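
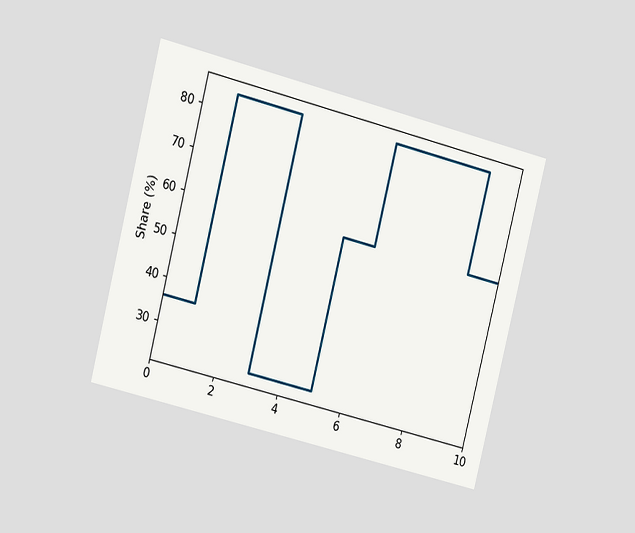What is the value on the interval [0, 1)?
The chart is tilted about 14° clockwise and viewed at a slight angle. On [0, 1) the step sits at 36%.

36%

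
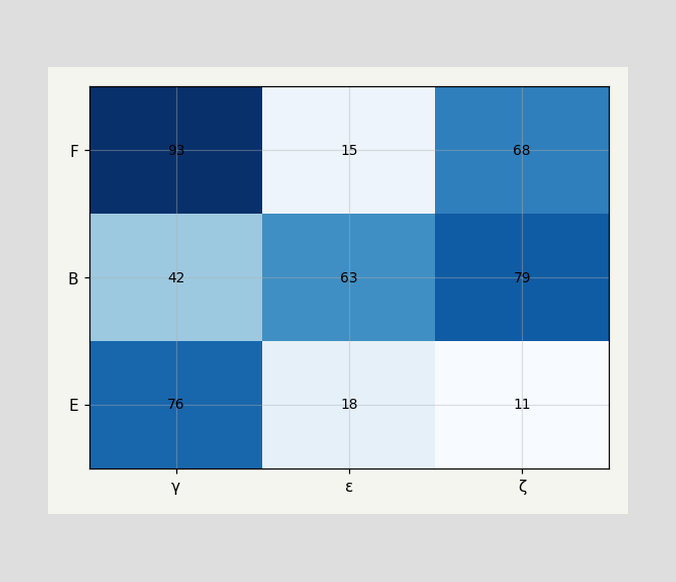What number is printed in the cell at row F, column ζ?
68

The (F, ζ) cell reads 68.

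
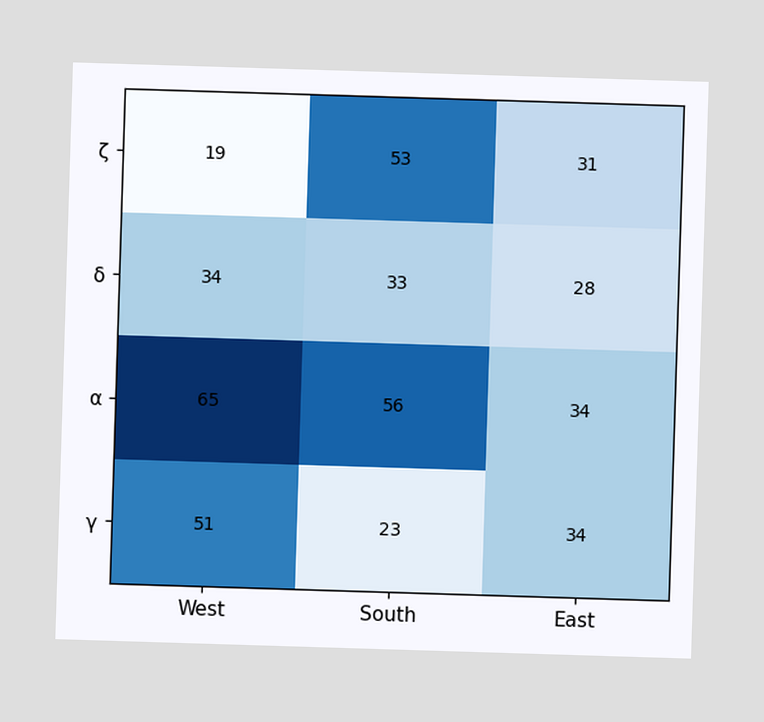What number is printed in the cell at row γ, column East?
34

The (γ, East) cell reads 34.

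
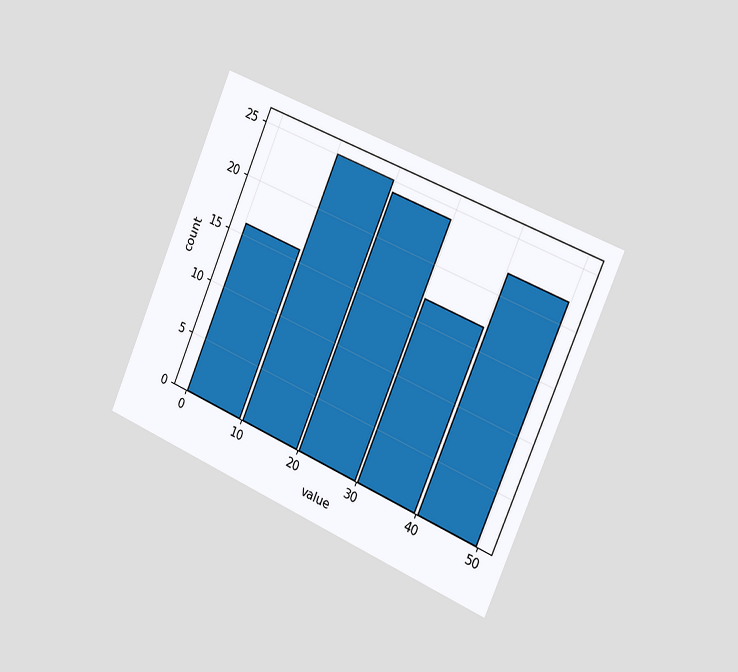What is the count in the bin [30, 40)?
The chart is tilted about 23° clockwise and viewed slightly from the right. The [30, 40) bin has height 17.

17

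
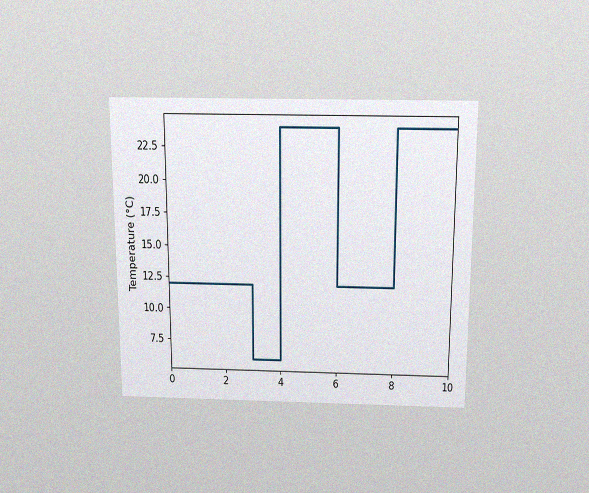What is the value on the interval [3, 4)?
6°C

The chart is viewed slightly from above, with some photo noise. On [3, 4) the step sits at 6°C.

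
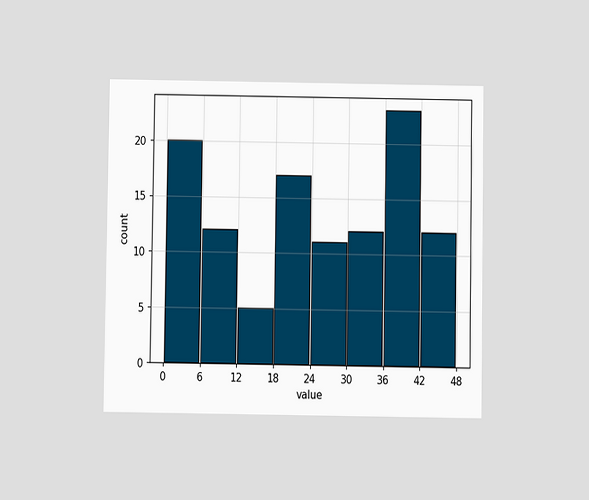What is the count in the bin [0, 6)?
20

The chart is viewed at a slight angle. The [0, 6) bin has height 20.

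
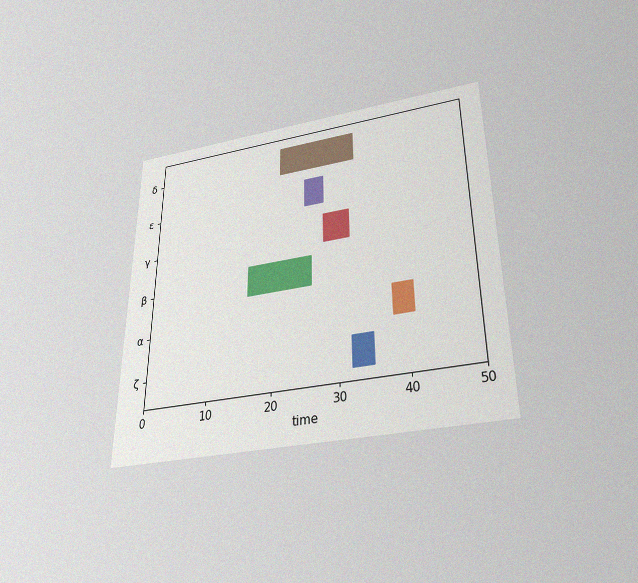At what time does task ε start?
The chart is viewed slightly from below, with some photo noise. The ε bar begins at t=25.

25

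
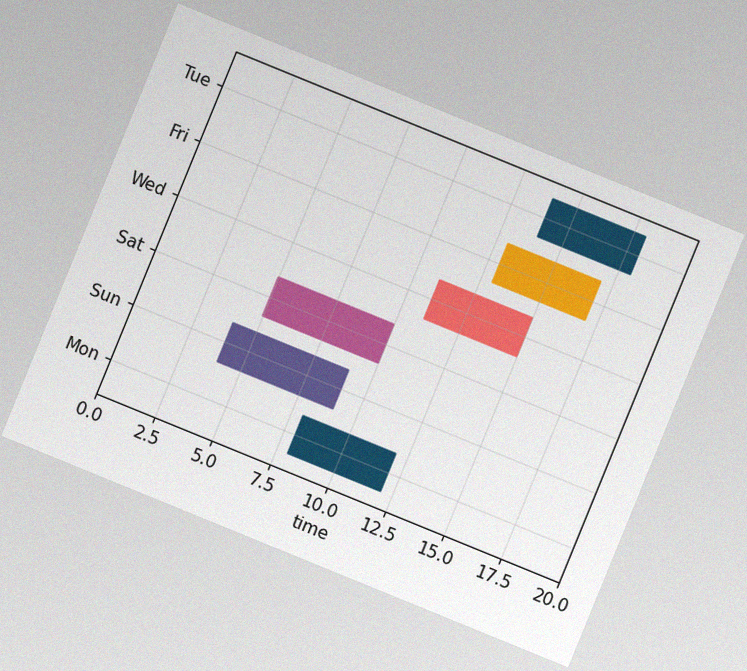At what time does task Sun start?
4

The chart is tilted about 22° clockwise, with some photo noise. The Sun bar begins at t=4.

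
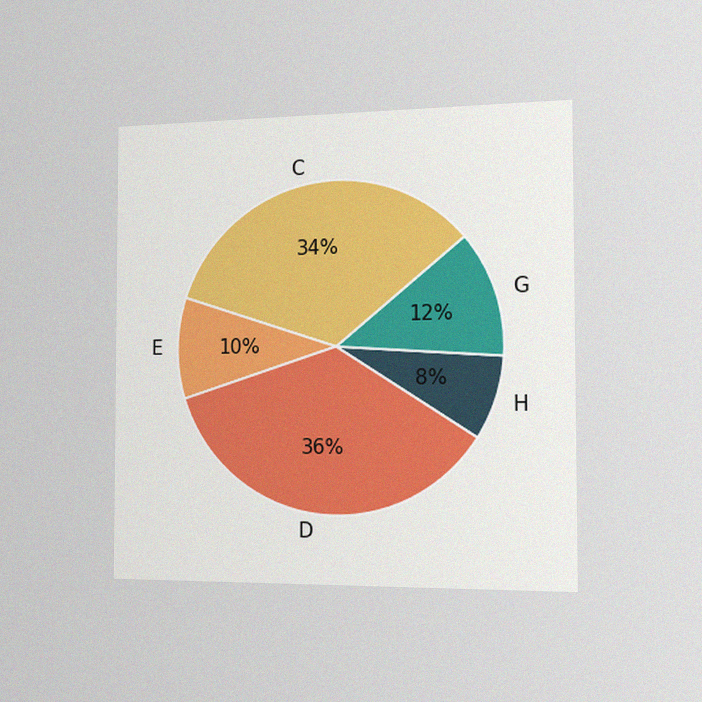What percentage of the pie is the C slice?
The chart is viewed slightly from the right, with some photo noise. The C slice takes up 34% of the pie.

34%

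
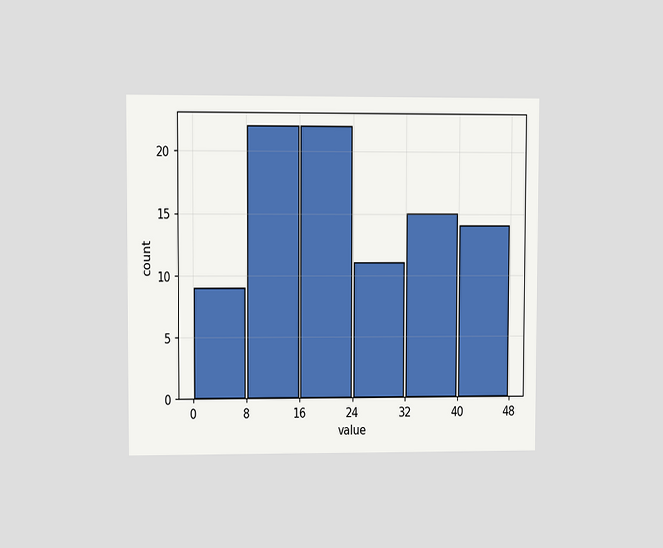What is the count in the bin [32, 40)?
15

The chart is viewed at a slight angle. The [32, 40) bin has height 15.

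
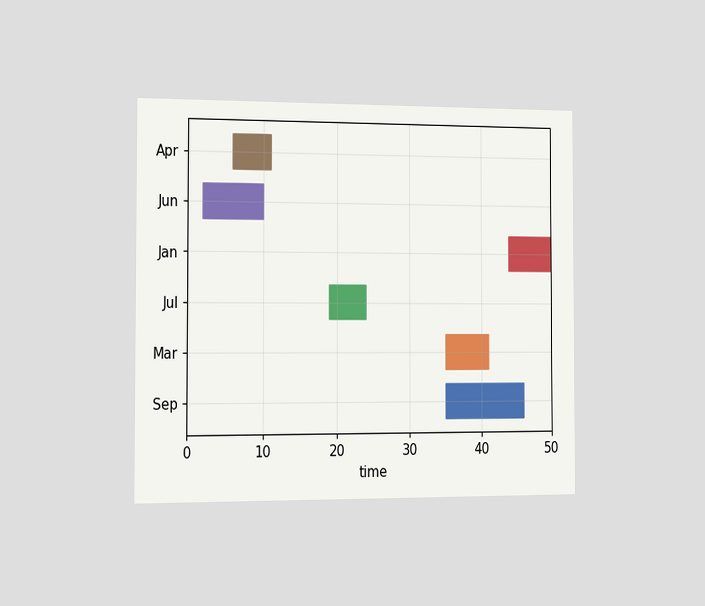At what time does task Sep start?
The chart is viewed slightly from the left. The Sep bar begins at t=35.

35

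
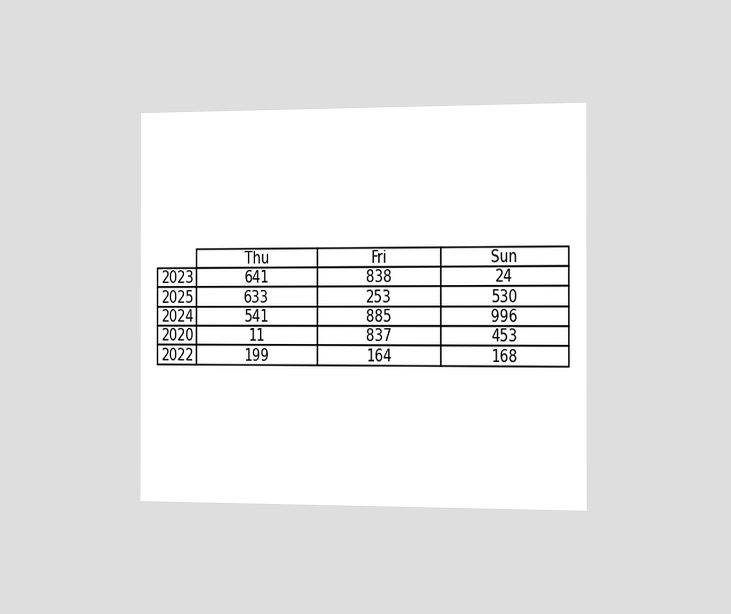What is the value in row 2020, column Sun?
The chart is viewed slightly from the right. The (2020, Sun) cell reads 453.

453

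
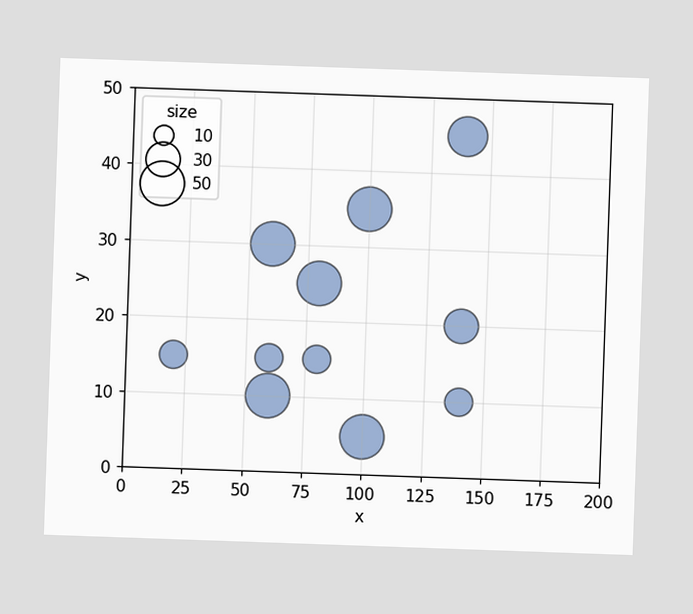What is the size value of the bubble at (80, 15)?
20

Matching the bubble at (80, 15) against the size legend gives 20.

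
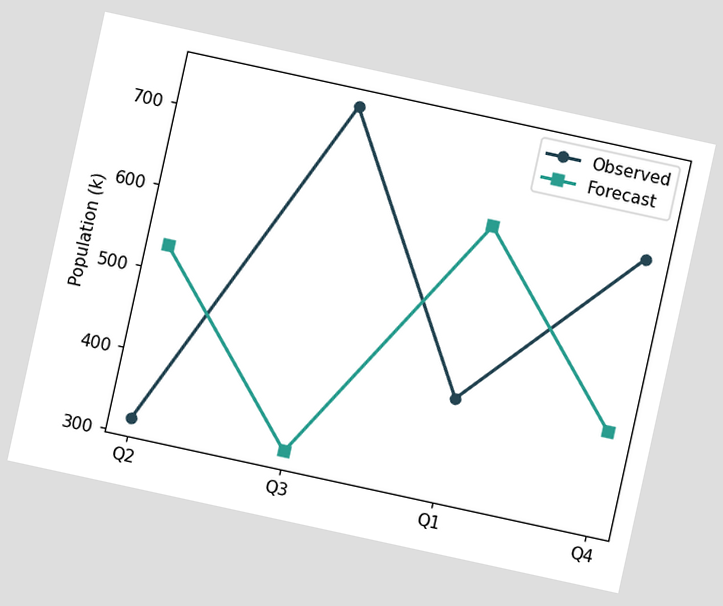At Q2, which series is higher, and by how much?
Forecast, by 212k

The chart is tilted about 12° clockwise. At Q2, Forecast sits above the other line by 212k.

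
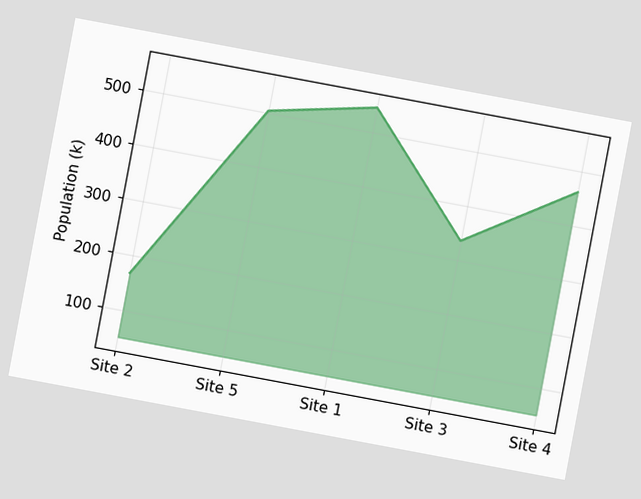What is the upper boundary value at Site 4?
The chart is tilted about 11° clockwise. At Site 4 the upper boundary is at 462k.

462k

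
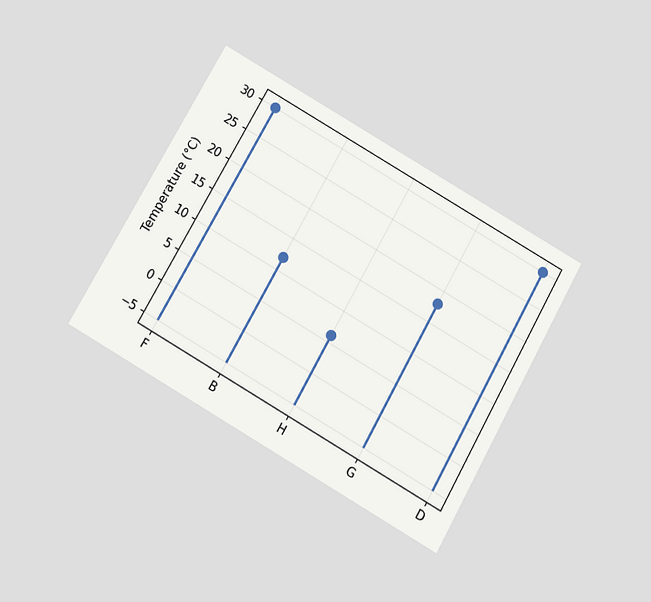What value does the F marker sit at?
The chart is tilted about 30° clockwise and viewed slightly from below. The F marker sits at 30°C.

30°C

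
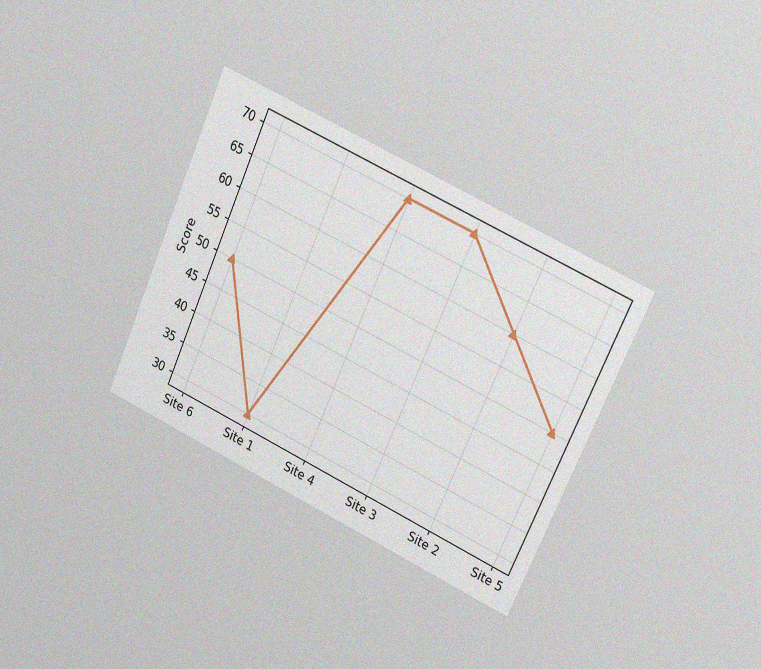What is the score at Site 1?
The chart is tilted about 25° clockwise and viewed at a slight angle, with some photo noise. At Site 1, the line is at 30.

30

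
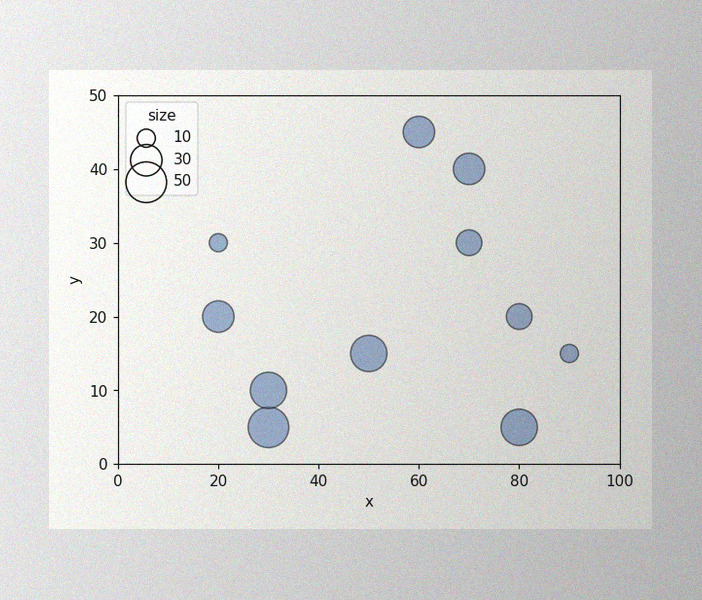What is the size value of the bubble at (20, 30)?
10

The image has some photo noise and uneven lighting. Matching the bubble at (20, 30) against the size legend gives 10.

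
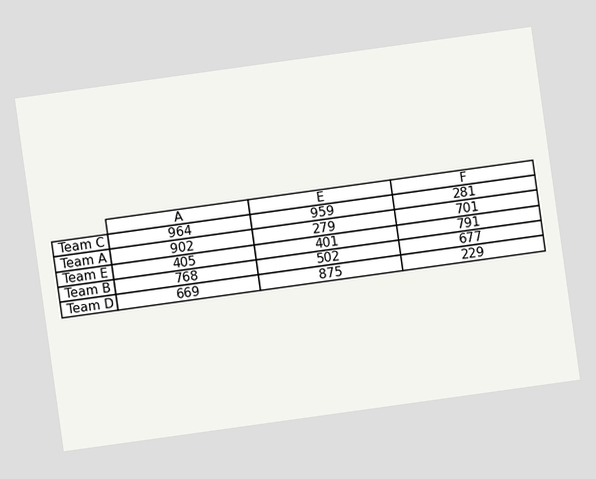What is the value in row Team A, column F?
The chart is tilted about 8° counter-clockwise. The (Team A, F) cell reads 701.

701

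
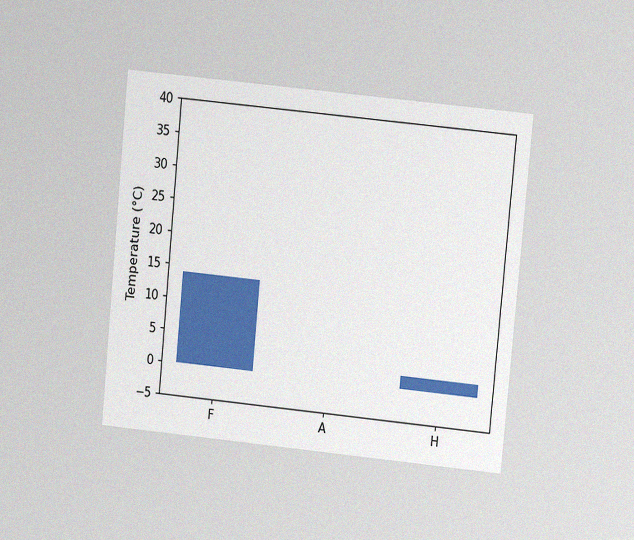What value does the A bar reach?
The chart is tilted about 6° clockwise and viewed at a slight angle, with some photo noise. Reading along the chart's y-axis, the A bar reaches 0°C.

0°C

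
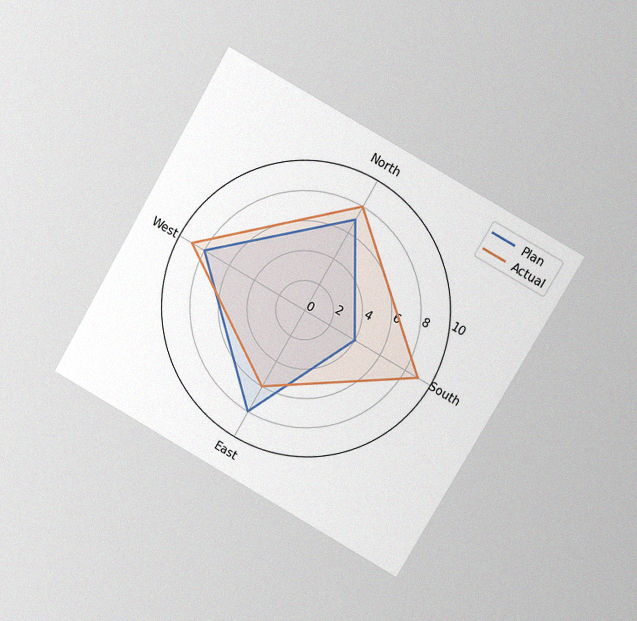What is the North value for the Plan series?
The chart is tilted about 30° clockwise and viewed at a slight angle, with some photo noise. On the North axis, Plan reaches 7.

7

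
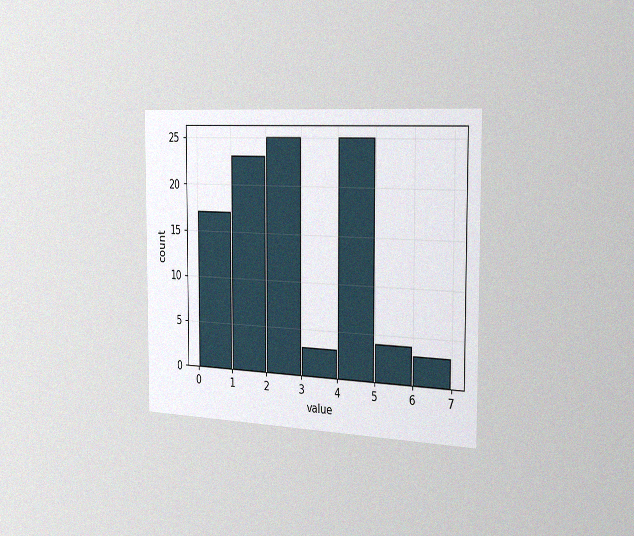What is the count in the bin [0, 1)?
17

The chart is viewed slightly from the right, with some photo noise. The [0, 1) bin has height 17.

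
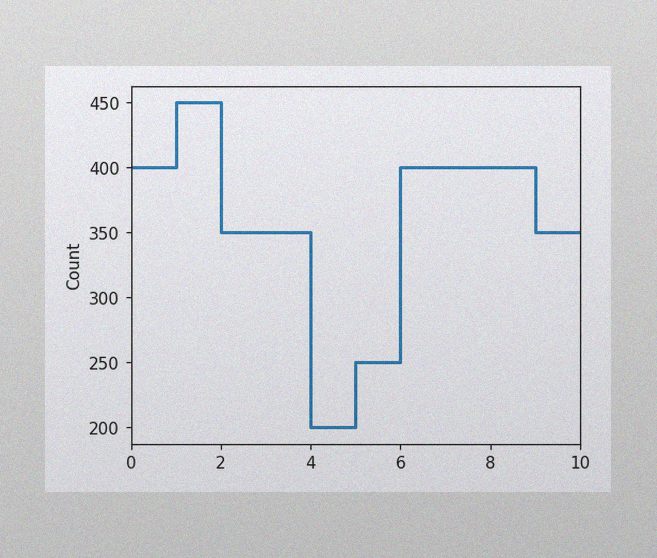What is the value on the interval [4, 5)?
The image has some photo noise and uneven lighting. On [4, 5) the step sits at 200.

200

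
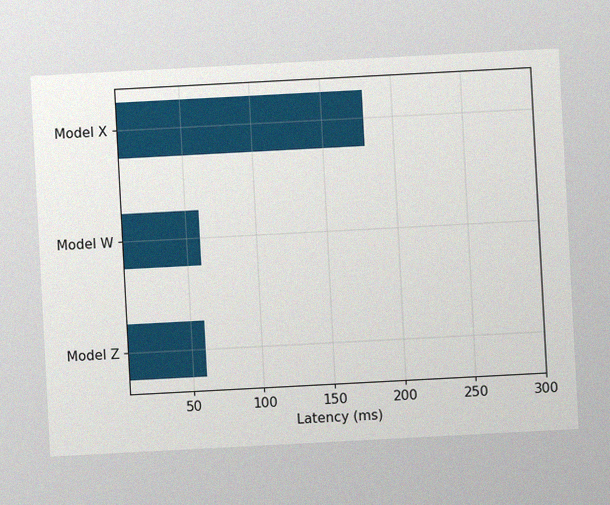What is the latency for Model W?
60ms

The chart is tilted about 3° counter-clockwise, with some photo noise. Reading along the chart's x-axis, the Model W bar reaches 60ms.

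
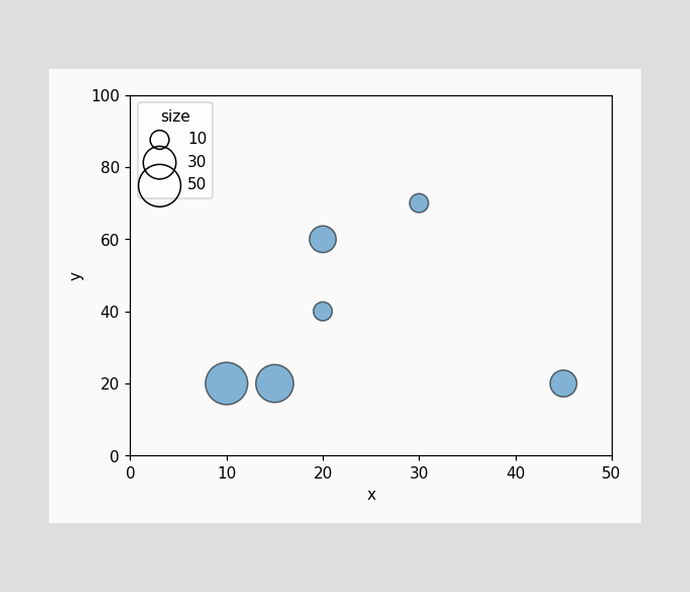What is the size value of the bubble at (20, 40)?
10

Matching the bubble at (20, 40) against the size legend gives 10.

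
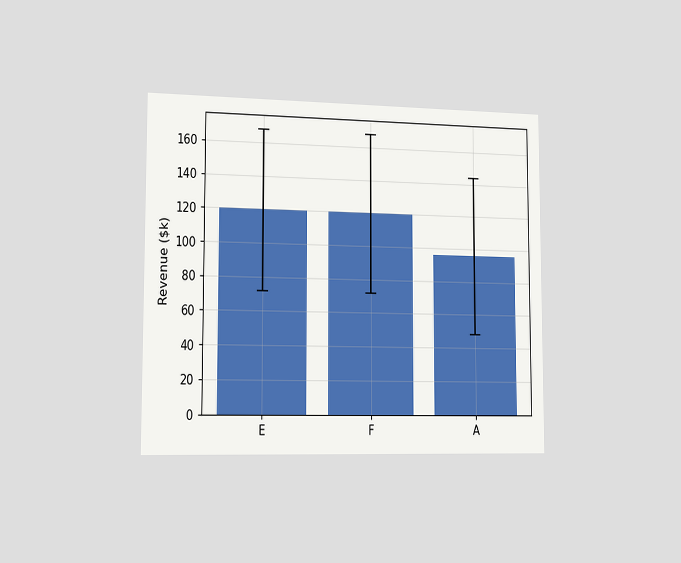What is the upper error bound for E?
$168k

The chart is viewed slightly from the left. The E bar's upper whisker reaches $168k.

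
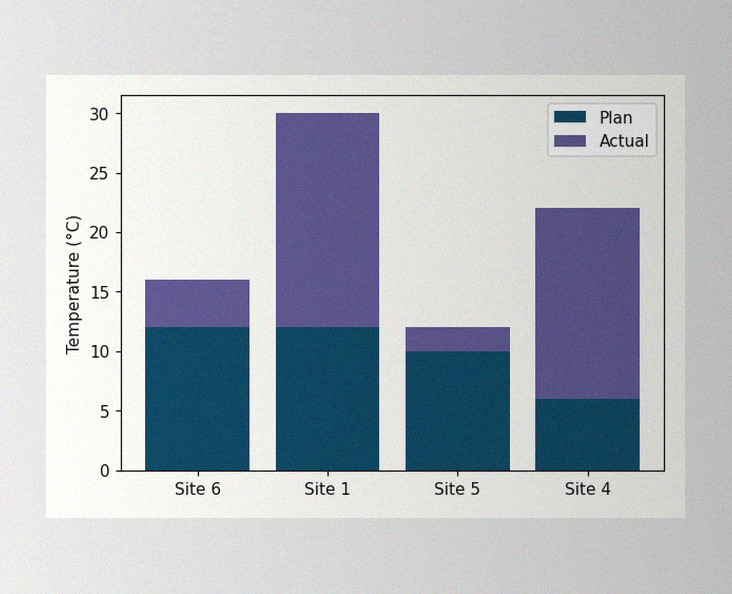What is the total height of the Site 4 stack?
22°C

The image has some photo noise and uneven lighting. The Site 4 stack's top reaches 22°C on the y-axis.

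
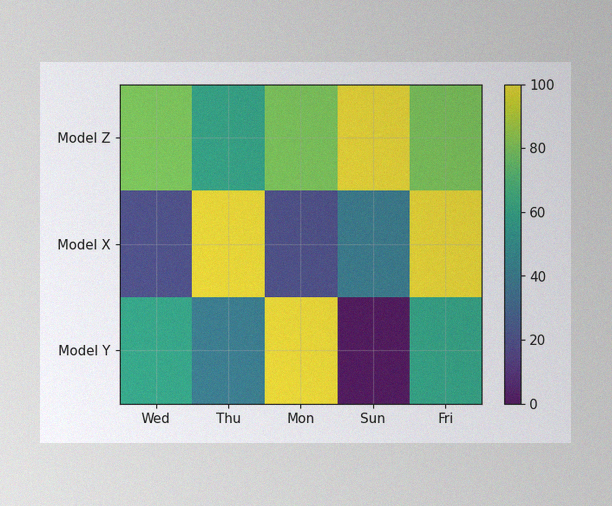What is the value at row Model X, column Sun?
The image has some photo noise and uneven lighting. Matching cell (Model X, Sun) against the colorbar gives 40.

40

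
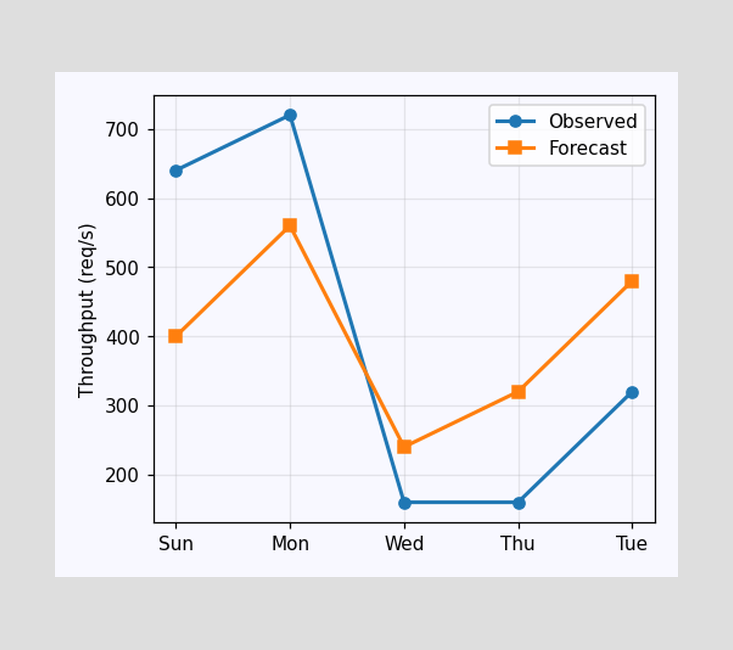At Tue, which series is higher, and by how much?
Forecast, by 160req/s

At Tue, Forecast sits above the other line by 160req/s.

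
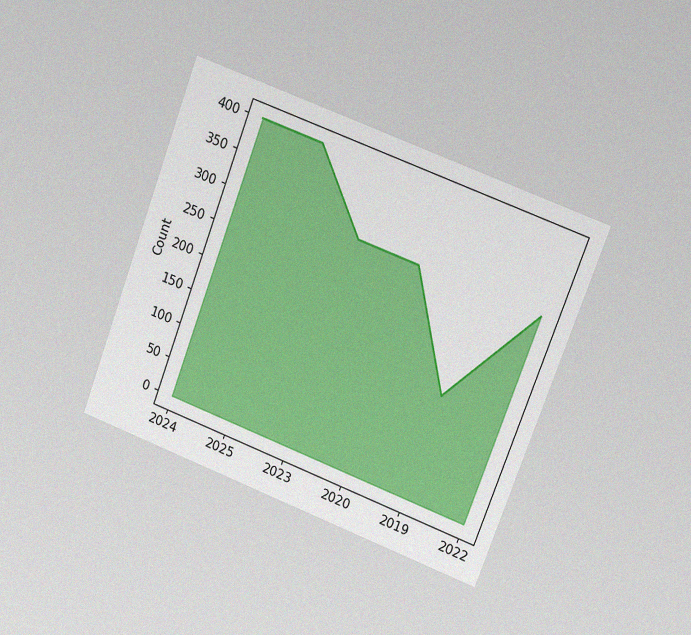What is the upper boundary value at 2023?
300

The chart is tilted about 21° clockwise and viewed at a slight angle, with some photo noise. At 2023 the upper boundary is at 300.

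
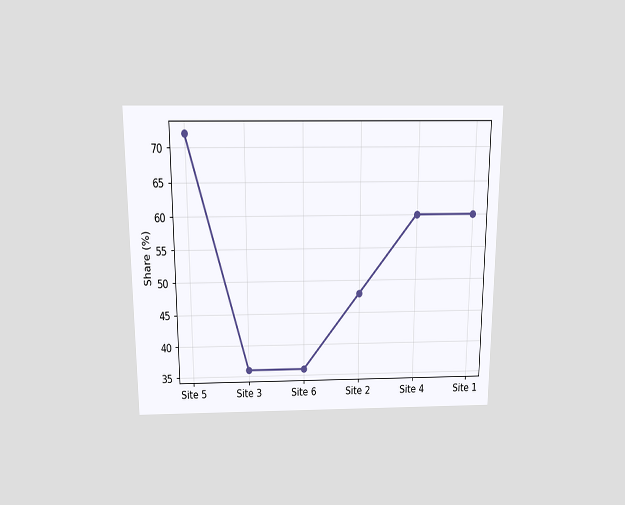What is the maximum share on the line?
The chart is viewed slightly from above. The highest point is at Site 5, and reading across to the y-axis gives 72%.

72%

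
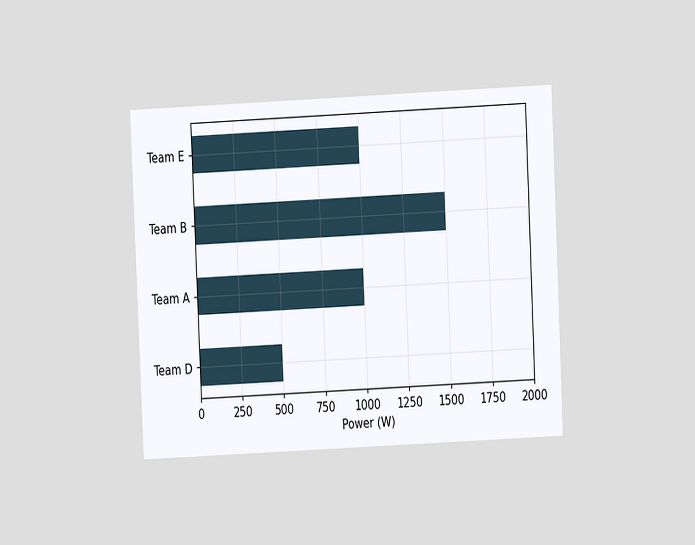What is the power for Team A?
The chart is tilted about 3° counter-clockwise and viewed at a slight angle. Reading along the chart's x-axis, the Team A bar reaches 1000W.

1000W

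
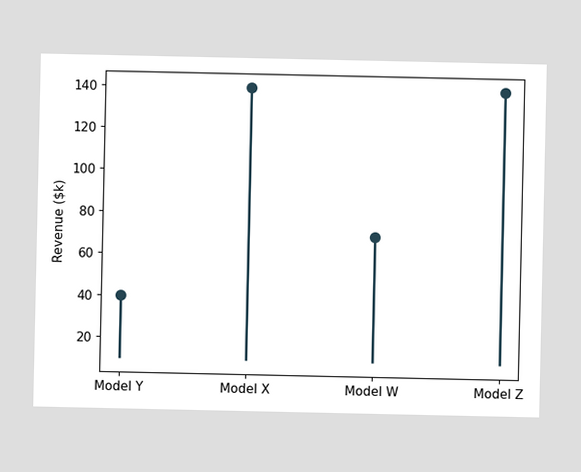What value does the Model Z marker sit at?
The Model Z marker sits at $140k.

$140k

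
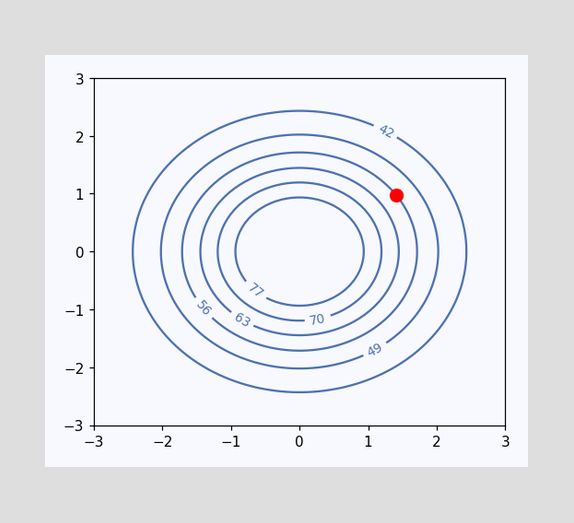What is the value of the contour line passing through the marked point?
The marked point sits on the contour labelled 56.

56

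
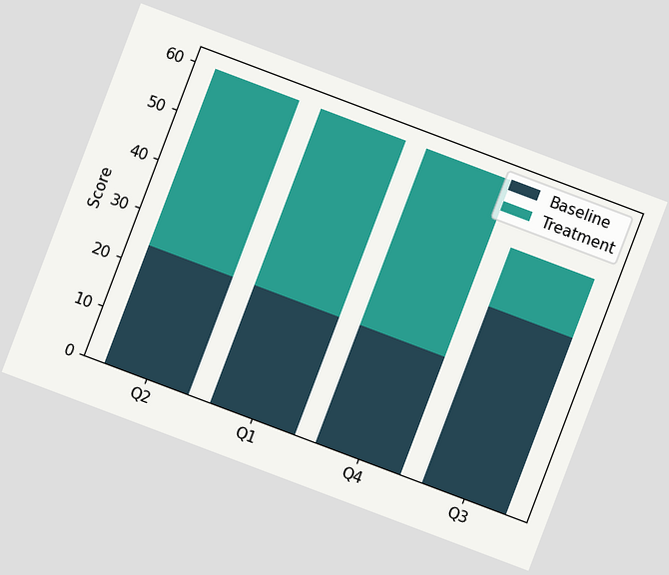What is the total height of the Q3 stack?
The chart is tilted about 21° clockwise. The Q3 stack's top reaches 48 on the y-axis.

48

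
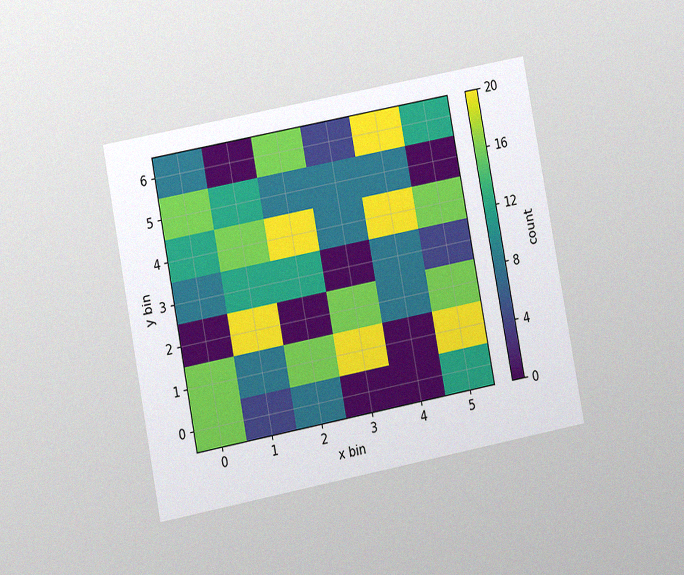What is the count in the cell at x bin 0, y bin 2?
0

The chart is tilted about 11° counter-clockwise and viewed at a slight angle, with some photo noise. Matching the cell (0, 2) against the colorbar gives 0.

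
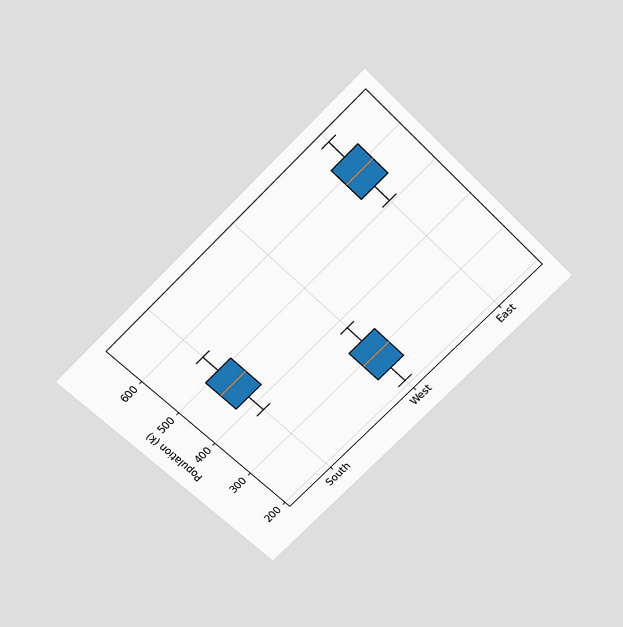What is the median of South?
The chart is tilted about 45° counter-clockwise and viewed slightly from above. The median line in the South box sits at 462k.

462k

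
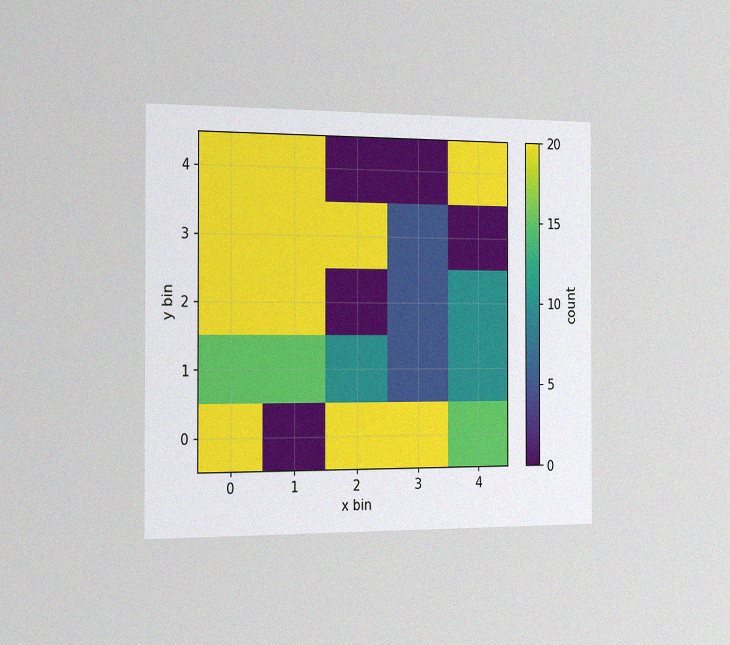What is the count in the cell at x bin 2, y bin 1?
The chart is viewed slightly from the left, with some photo noise. Matching the cell (2, 1) against the colorbar gives 10.

10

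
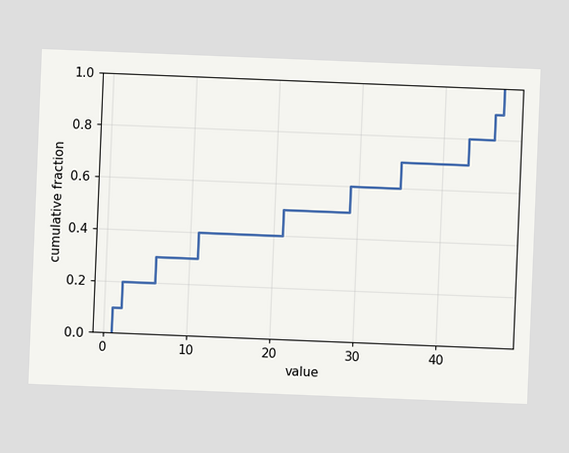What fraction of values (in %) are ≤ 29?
The chart is tilted about 2° clockwise. At x=29 the ECDF step is at 60%.

60%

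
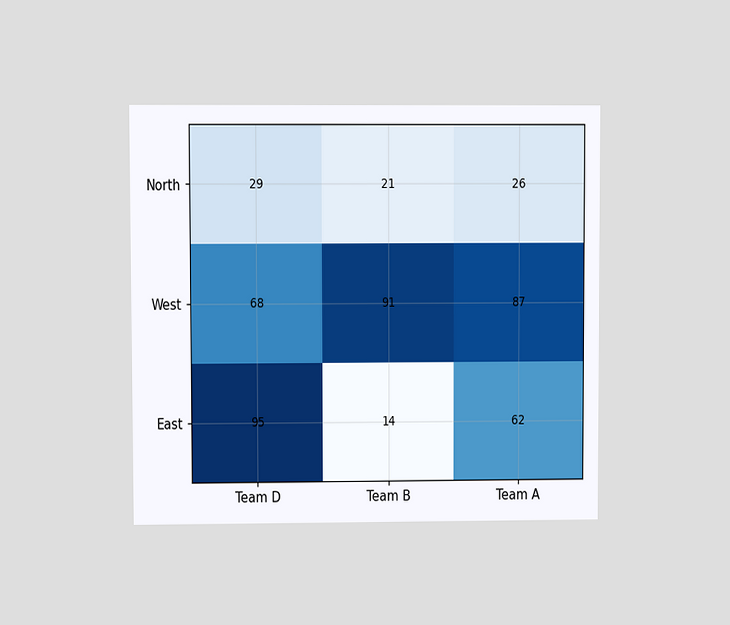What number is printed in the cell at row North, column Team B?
The chart is viewed at a slight angle. The (North, Team B) cell reads 21.

21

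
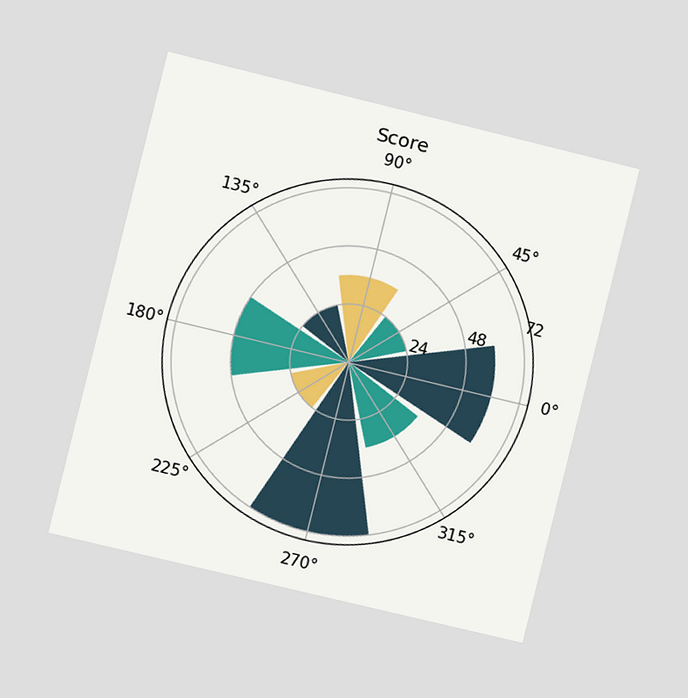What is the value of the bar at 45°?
The chart is tilted about 14° clockwise and viewed at a slight angle. The bar at 45° reaches 24 on the radial axis.

24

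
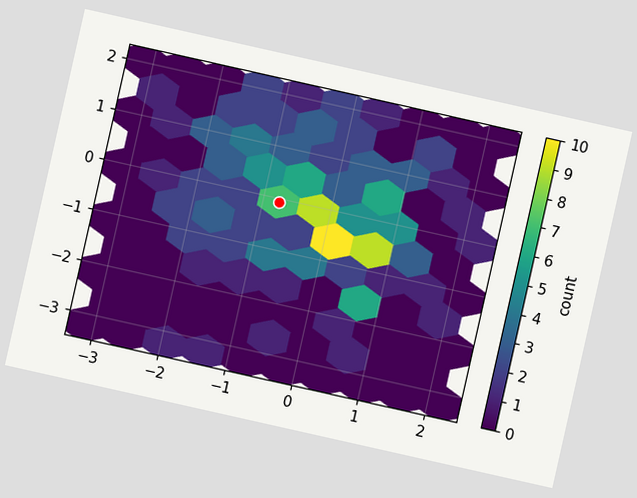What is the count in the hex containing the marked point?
7

The chart is tilted about 13° clockwise. The marked hex reads 7 on the colorbar.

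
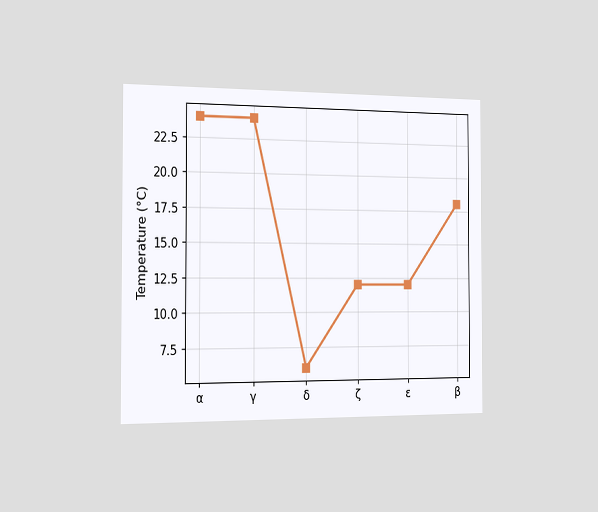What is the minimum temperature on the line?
6°C

The chart is viewed slightly from the left. The lowest point is at δ, and reading across to the y-axis gives 6°C.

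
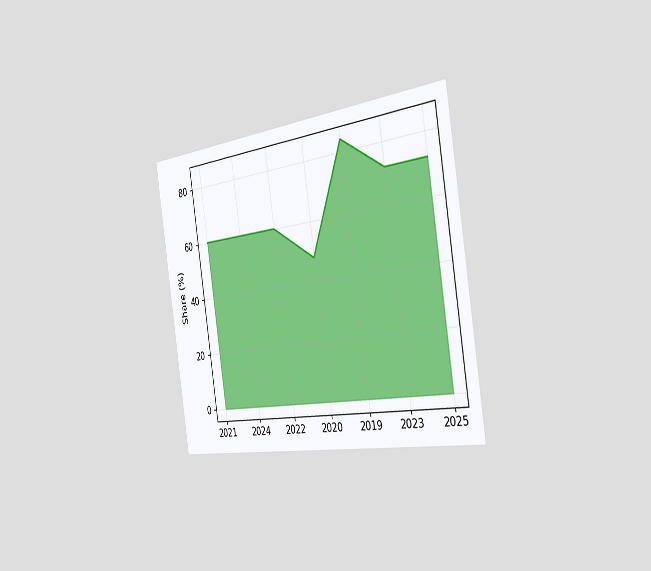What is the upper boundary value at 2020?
The chart is tilted about 9° counter-clockwise and viewed slightly from the right. At 2020 the upper boundary is at 48%.

48%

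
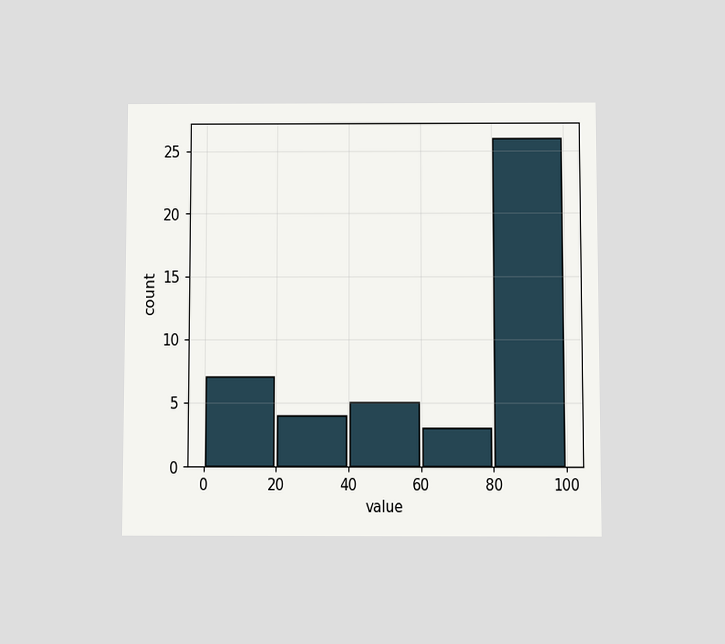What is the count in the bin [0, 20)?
The chart is viewed at a slight angle. The [0, 20) bin has height 7.

7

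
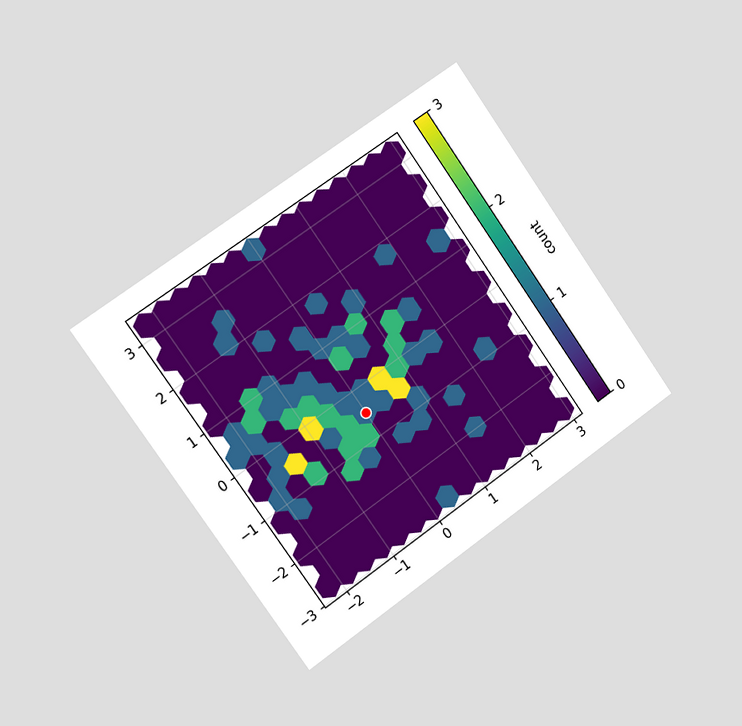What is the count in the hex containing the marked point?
The chart is tilted about 35° counter-clockwise and viewed slightly from the left. The marked hex reads 1 on the colorbar.

1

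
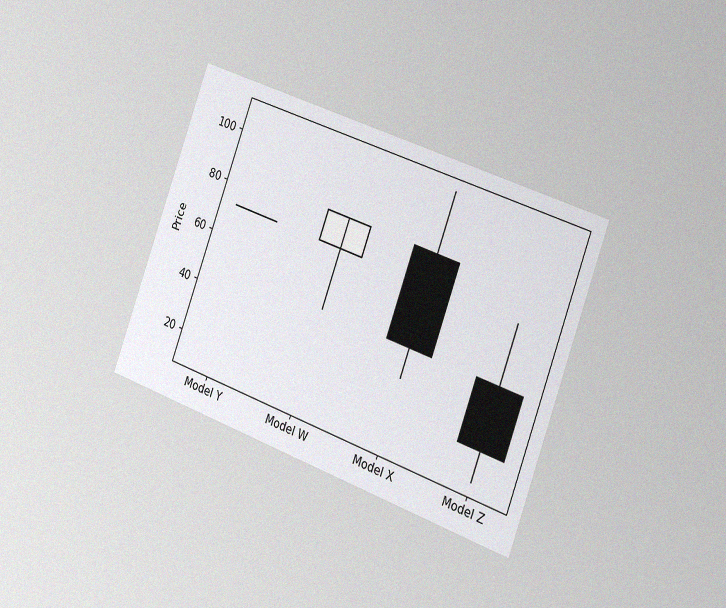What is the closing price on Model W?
84

The chart is tilted about 20° clockwise and viewed slightly from the right, with some photo noise. The Model W candle closes at 84.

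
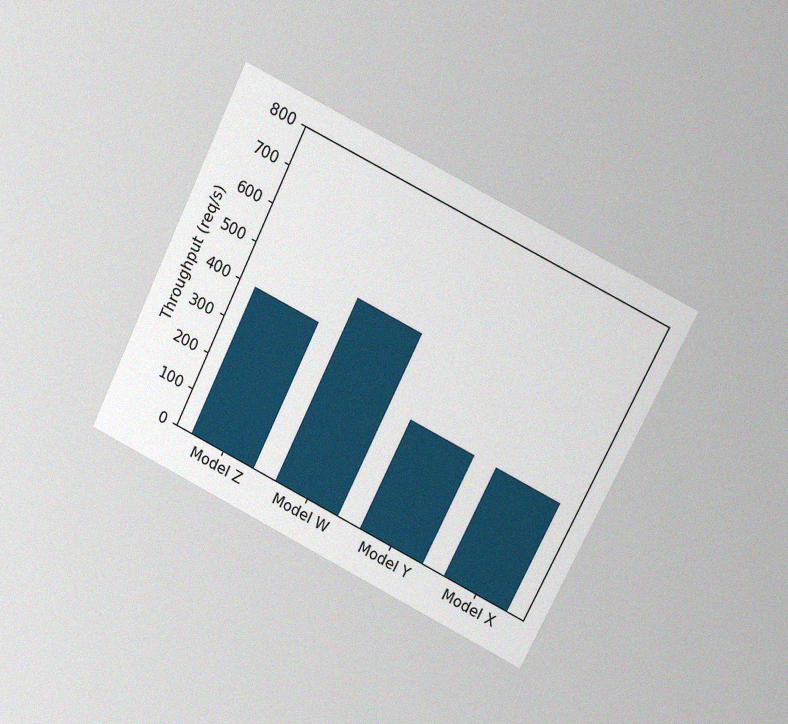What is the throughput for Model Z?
400req/s

The chart is tilted about 26° clockwise and viewed at a slight angle, with some photo noise. Reading along the chart's y-axis, the Model Z bar reaches 400req/s.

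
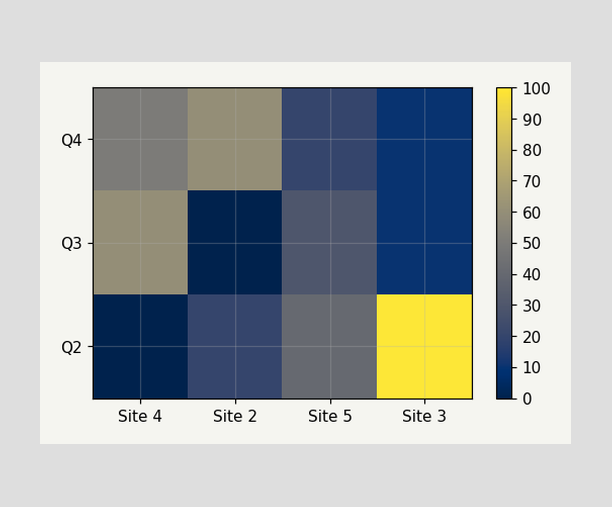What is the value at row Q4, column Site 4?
Matching cell (Q4, Site 4) against the colorbar gives 50.

50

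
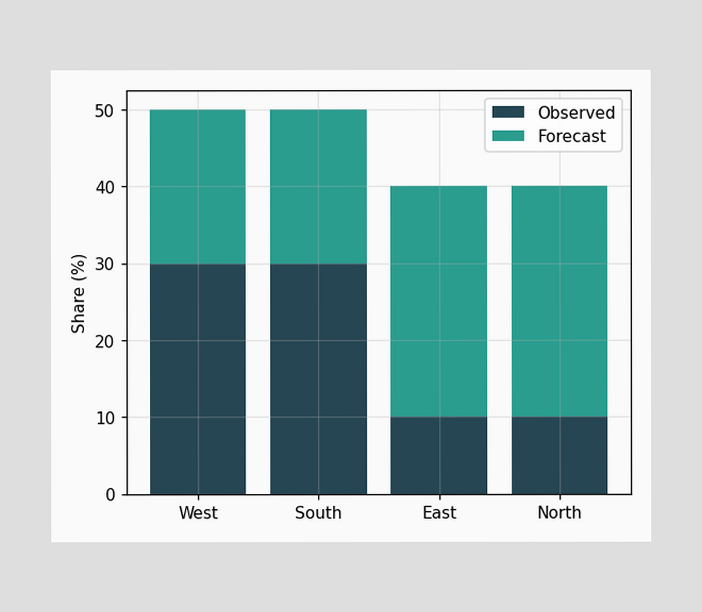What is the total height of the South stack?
50%

The South stack's top reaches 50% on the y-axis.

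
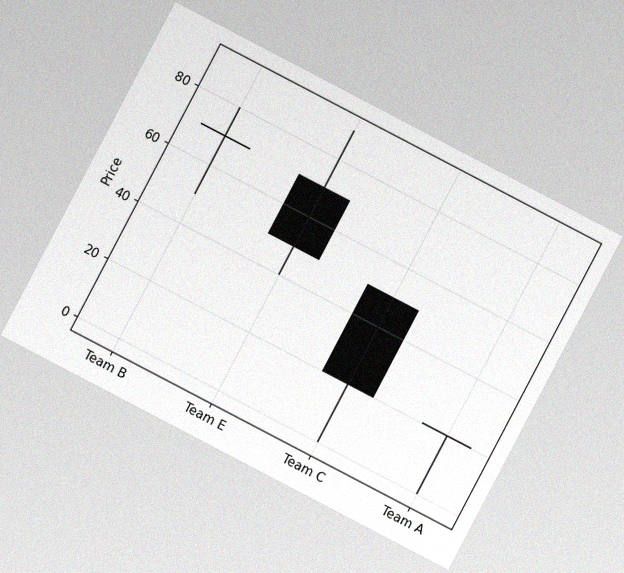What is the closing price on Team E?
50

The chart is tilted about 28° clockwise, with some photo noise. The Team E candle closes at 50.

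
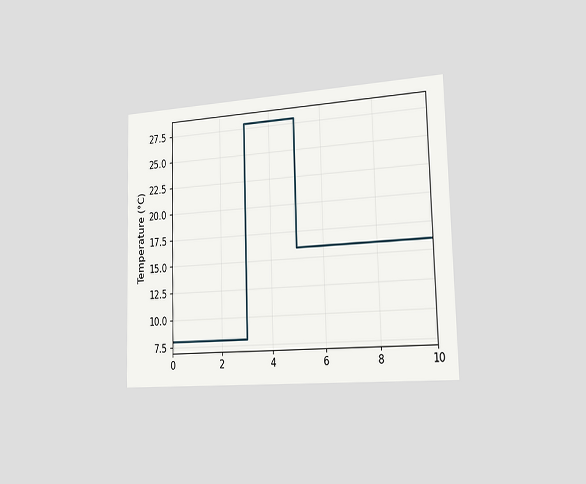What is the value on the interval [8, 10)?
The chart is viewed slightly from the right. On [8, 10) the step sits at 16°C.

16°C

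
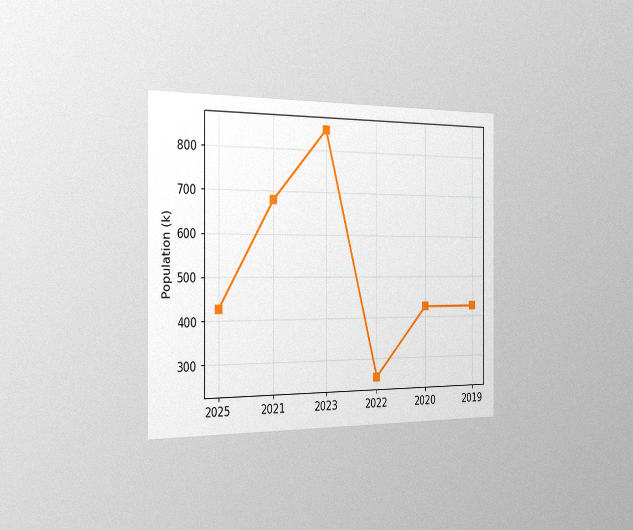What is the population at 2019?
425k

The chart is viewed slightly from the left, with some photo noise. At 2019, the line is at 425k.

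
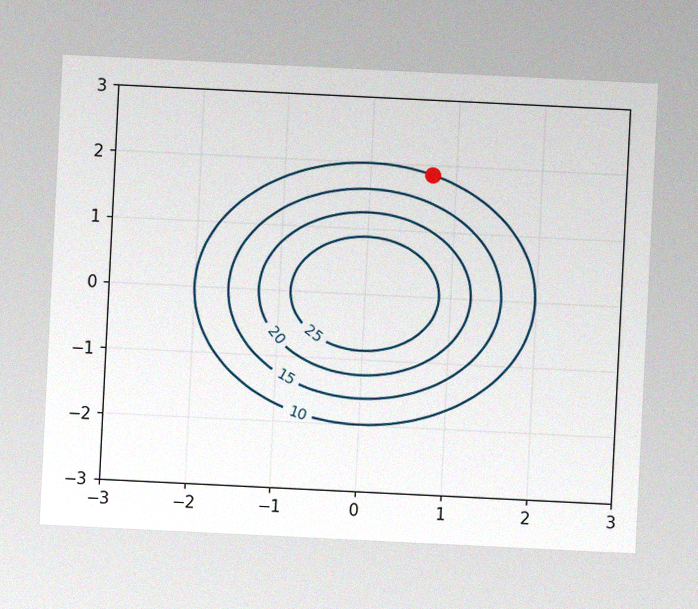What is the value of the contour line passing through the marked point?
The chart is tilted about 3° clockwise, with some photo noise. The marked point sits on the contour labelled 10.

10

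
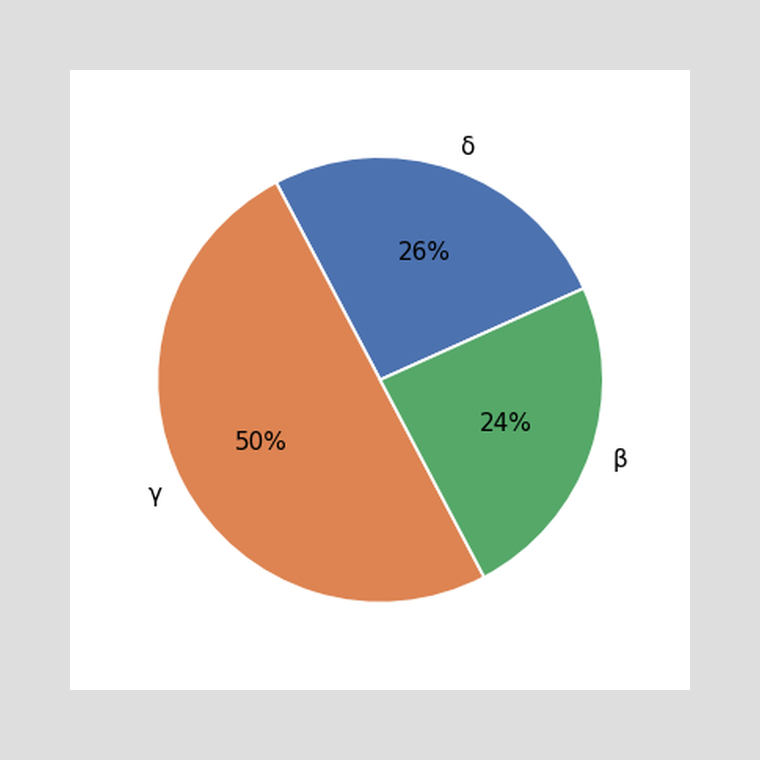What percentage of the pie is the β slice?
The β slice takes up 24% of the pie.

24%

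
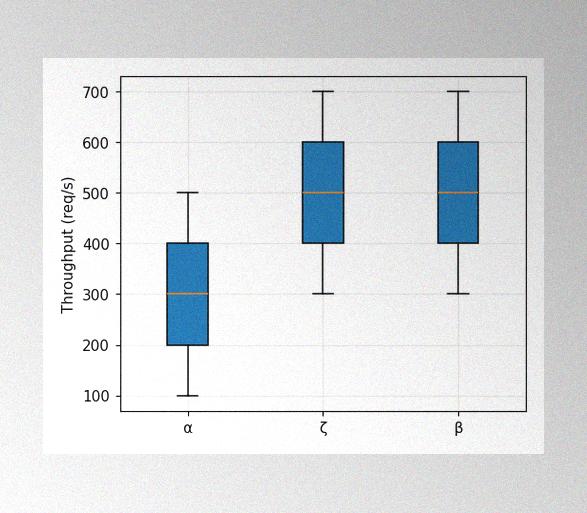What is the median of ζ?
The image has some photo noise and uneven lighting. The median line in the ζ box sits at 500req/s.

500req/s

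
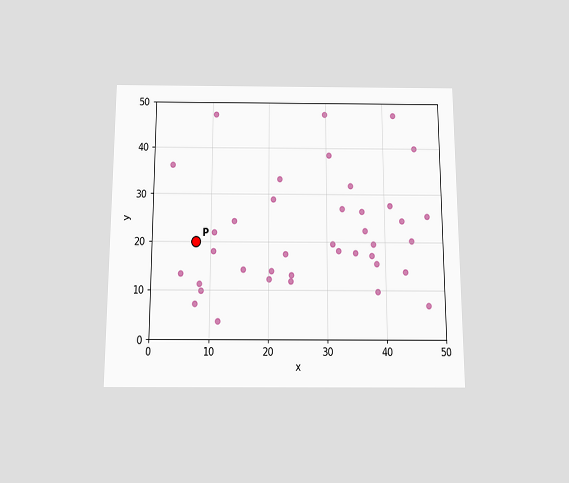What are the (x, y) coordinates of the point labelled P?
(7.5, 20)

The chart is viewed slightly from below. Following the gridlines from P to each axis, P sits at (7.5, 20).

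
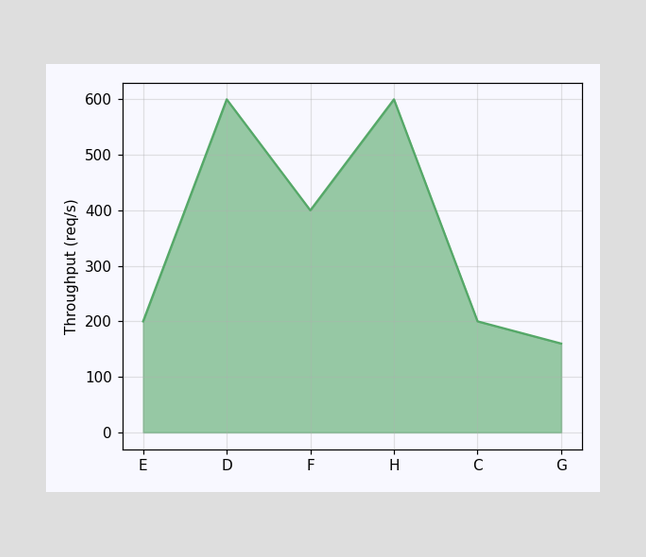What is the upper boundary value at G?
160req/s

At G the upper boundary is at 160req/s.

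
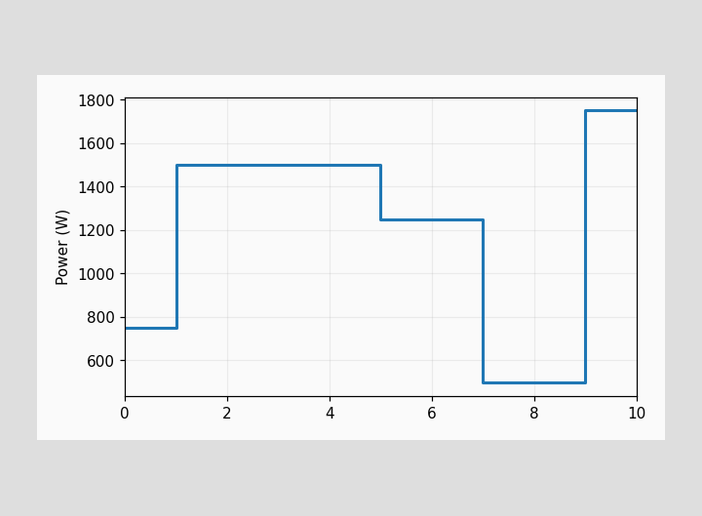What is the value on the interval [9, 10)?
On [9, 10) the step sits at 1750W.

1750W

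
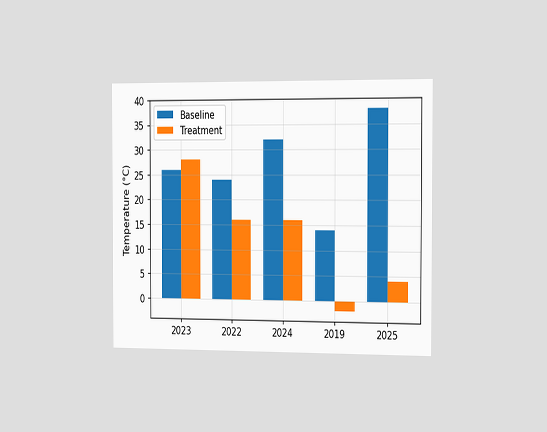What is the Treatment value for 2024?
16°C

The chart is viewed slightly from the right. The Treatment bar at 2024 reaches 16°C on the y-axis.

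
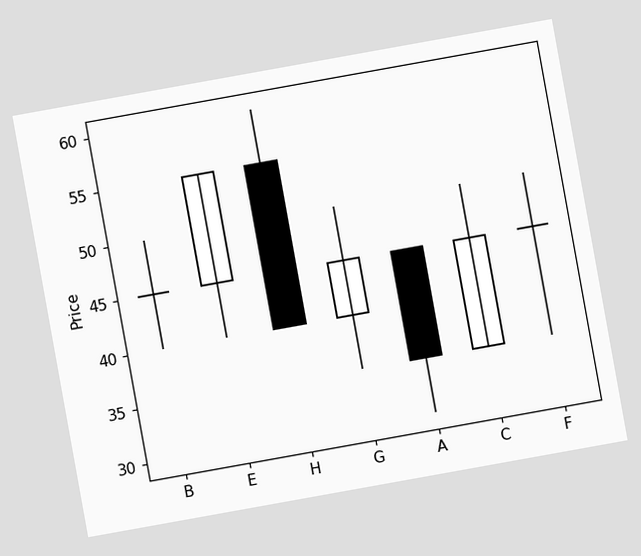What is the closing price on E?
The chart is tilted about 10° counter-clockwise. The E candle closes at 55.

55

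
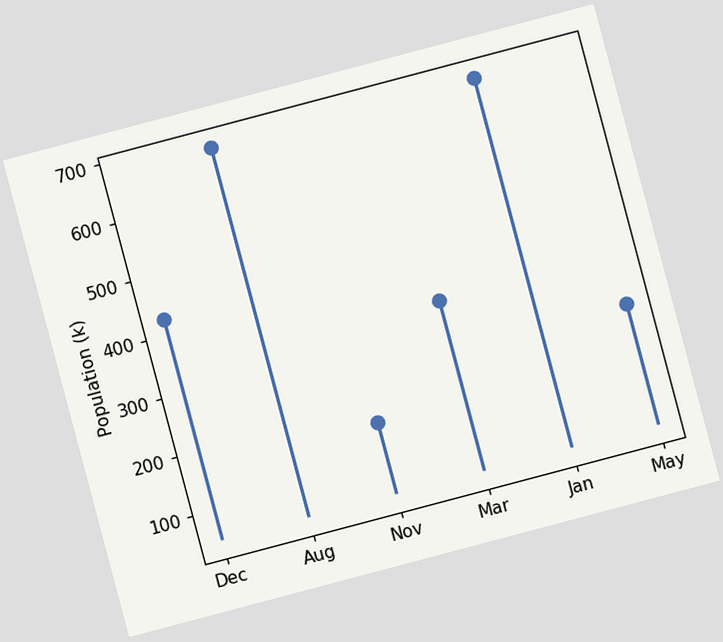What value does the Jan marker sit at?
The chart is tilted about 15° counter-clockwise. The Jan marker sits at 680k.

680k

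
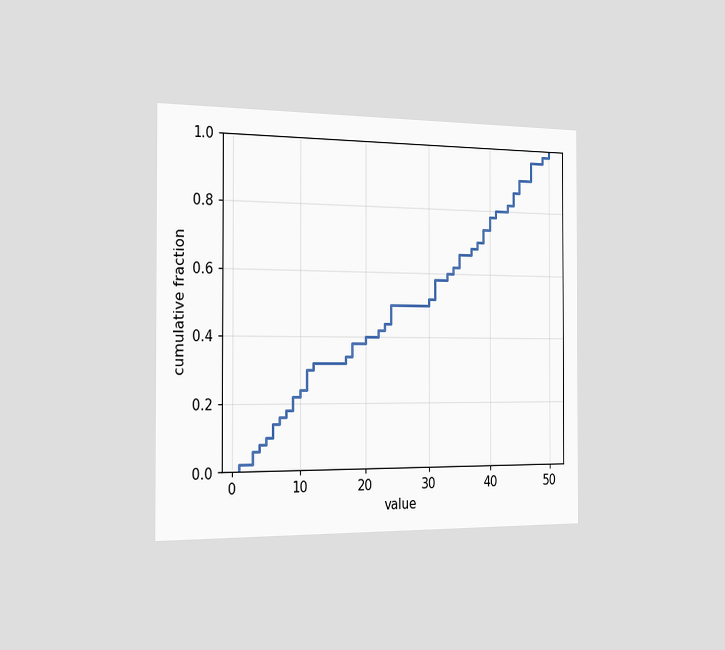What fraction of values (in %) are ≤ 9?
The chart is viewed slightly from the left. At x=9 the ECDF step is at 22%.

22%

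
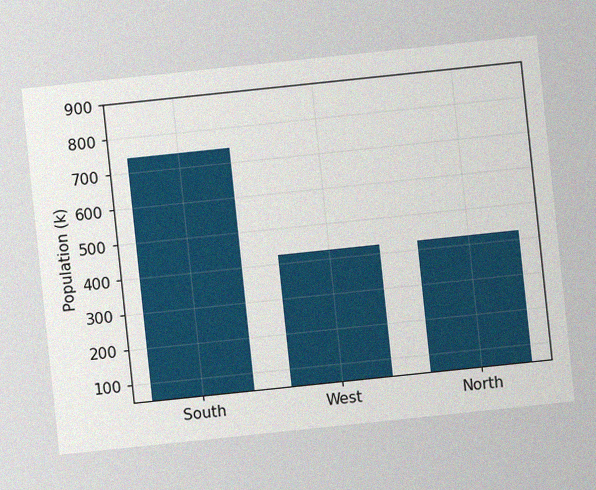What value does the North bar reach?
The chart is tilted about 6° counter-clockwise, with some photo noise. Reading along the chart's y-axis, the North bar reaches 424k.

424k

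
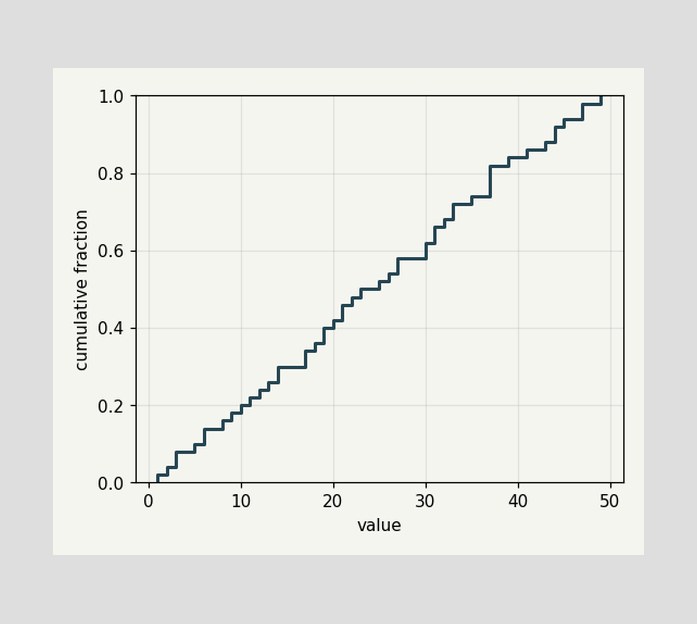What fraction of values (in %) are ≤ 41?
At x=41 the ECDF step is at 86%.

86%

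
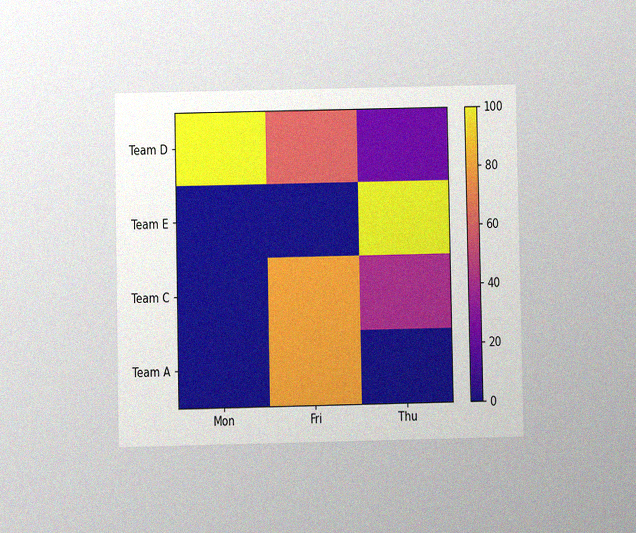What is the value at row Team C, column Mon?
0

The chart is viewed at a slight angle, with some photo noise. Matching cell (Team C, Mon) against the colorbar gives 0.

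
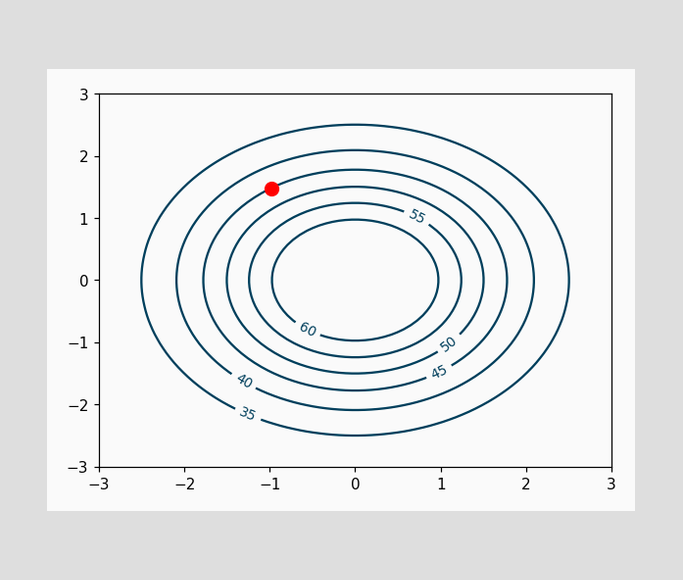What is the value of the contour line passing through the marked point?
The marked point sits on the contour labelled 45.

45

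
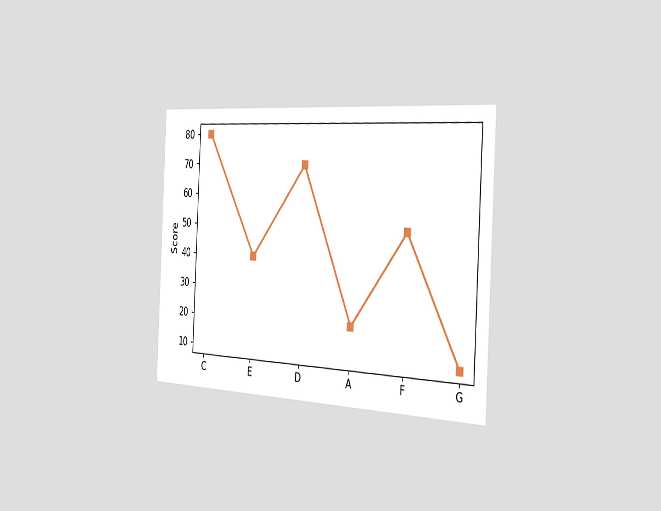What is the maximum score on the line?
The chart is tilted about 3° clockwise and viewed slightly from the right. The highest point is at C, and reading across to the y-axis gives 80.

80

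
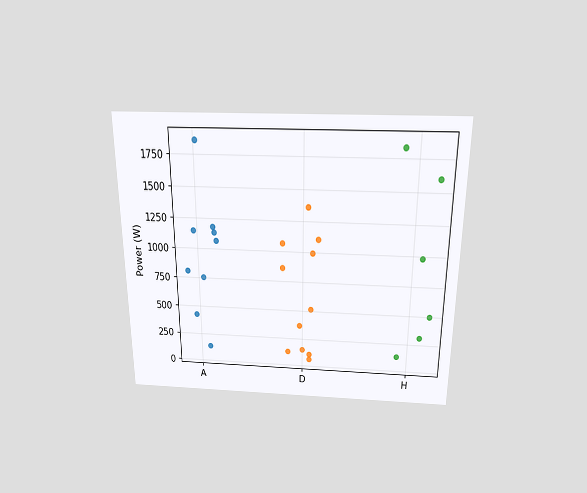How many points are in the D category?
11

The chart is viewed slightly from above. Counting the markers in the D column gives 11.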